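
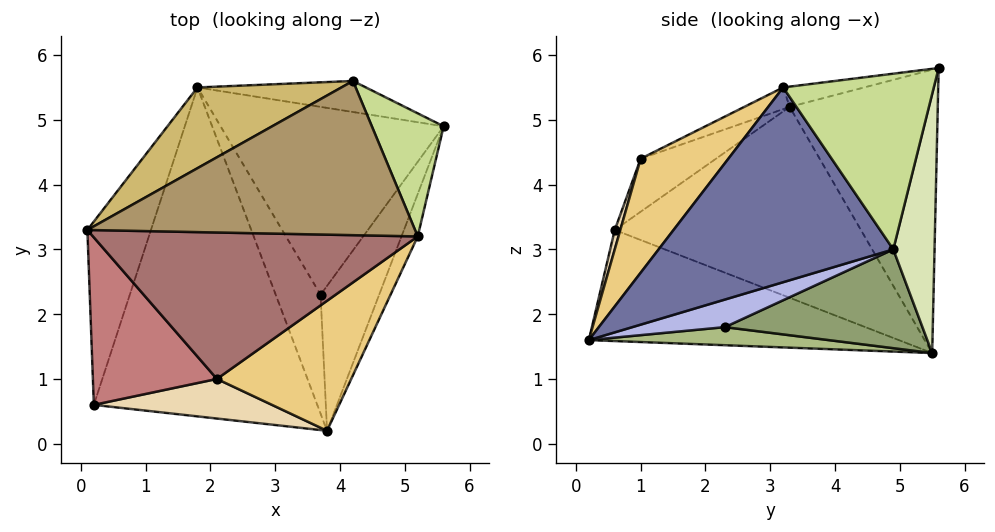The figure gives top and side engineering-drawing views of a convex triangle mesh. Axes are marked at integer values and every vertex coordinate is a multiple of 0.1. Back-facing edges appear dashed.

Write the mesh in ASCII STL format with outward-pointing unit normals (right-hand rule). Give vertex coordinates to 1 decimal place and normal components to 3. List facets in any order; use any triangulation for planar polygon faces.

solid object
 facet normal 0.939 -0.336 -0.078
  outer loop
   vertex 5.2 3.2 5.5
   vertex 3.8 0.2 1.6
   vertex 5.6 4.9 3.0
  endloop
 endfacet
 facet normal -0.933 0.184 -0.311
  outer loop
   vertex 0.2 0.6 3.3
   vertex 0.1 3.3 5.2
   vertex 1.8 5.5 1.4
  endloop
 endfacet
 facet normal -0.436 -0.198 -0.878
  outer loop
   vertex 0.2 0.6 3.3
   vertex 1.8 5.5 1.4
   vertex 3.8 0.2 1.6
  endloop
 endfacet
 facet normal 0.423 0.106 -0.900
  outer loop
   vertex 3.7 2.3 1.8
   vertex 5.6 4.9 3.0
   vertex 3.8 0.2 1.6
  endloop
 endfacet
 facet normal 0.402 0.125 -0.907
  outer loop
   vertex 3.7 2.3 1.8
   vertex 1.8 5.5 1.4
   vertex 5.6 4.9 3.0
  endloop
 endfacet
 facet normal 0.372 0.106 -0.922
  outer loop
   vertex 3.7 2.3 1.8
   vertex 3.8 0.2 1.6
   vertex 1.8 5.5 1.4
  endloop
 endfacet
 facet normal 0.877 0.321 0.358
  outer loop
   vertex 4.2 5.6 5.8
   vertex 5.2 3.2 5.5
   vertex 5.6 4.9 3.0
  endloop
 endfacet
 facet normal 0.210 0.968 -0.137
  outer loop
   vertex 4.2 5.6 5.8
   vertex 5.6 4.9 3.0
   vertex 1.8 5.5 1.4
  endloop
 endfacet
 facet normal -0.061 -0.149 0.987
  outer loop
   vertex 4.2 5.6 5.8
   vertex 0.1 3.3 5.2
   vertex 5.2 3.2 5.5
  endloop
 endfacet
 facet normal -0.501 0.827 0.255
  outer loop
   vertex 4.2 5.6 5.8
   vertex 1.8 5.5 1.4
   vertex 0.1 3.3 5.2
  endloop
 endfacet
 facet normal 0.396 -0.791 0.466
  outer loop
   vertex 2.1 1.0 4.4
   vertex 3.8 0.2 1.6
   vertex 5.2 3.2 5.5
  endloop
 endfacet
 facet normal 0.032 -0.956 0.292
  outer loop
   vertex 2.1 1.0 4.4
   vertex 0.2 0.6 3.3
   vertex 3.8 0.2 1.6
  endloop
 endfacet
 facet normal -0.062 -0.375 0.925
  outer loop
   vertex 2.1 1.0 4.4
   vertex 5.2 3.2 5.5
   vertex 0.1 3.3 5.2
  endloop
 endfacet
 facet normal -0.328 -0.552 0.767
  outer loop
   vertex 2.1 1.0 4.4
   vertex 0.1 3.3 5.2
   vertex 0.2 0.6 3.3
  endloop
 endfacet
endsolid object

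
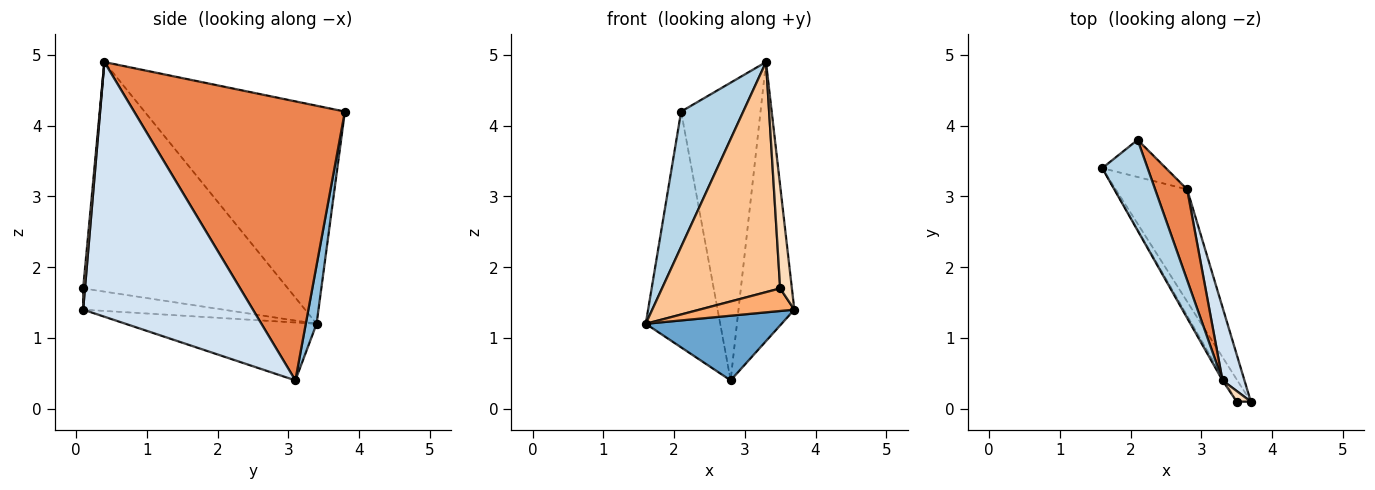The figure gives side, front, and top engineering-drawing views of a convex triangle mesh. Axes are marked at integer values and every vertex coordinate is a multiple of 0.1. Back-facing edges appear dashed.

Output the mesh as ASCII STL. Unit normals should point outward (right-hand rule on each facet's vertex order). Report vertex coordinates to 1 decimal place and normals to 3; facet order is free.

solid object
 facet normal -0.575 -0.409 -0.709
  outer loop
   vertex 2.8 3.1 0.4
   vertex 3.7 0.1 1.4
   vertex 1.6 3.4 1.2
  endloop
 endfacet
 facet normal 0.142 0.978 -0.154
  outer loop
   vertex 2.1 3.8 4.2
   vertex 2.8 3.1 0.4
   vertex 1.6 3.4 1.2
  endloop
 endfacet
 facet normal -0.937 -0.291 0.195
  outer loop
   vertex 3.3 0.4 4.9
   vertex 2.1 3.8 4.2
   vertex 1.6 3.4 1.2
  endloop
 endfacet
 facet normal 0.947 0.311 0.082
  outer loop
   vertex 3.3 0.4 4.9
   vertex 3.7 0.1 1.4
   vertex 2.8 3.1 0.4
  endloop
 endfacet
 facet normal 0.930 0.350 0.107
  outer loop
   vertex 3.3 0.4 4.9
   vertex 2.8 3.1 0.4
   vertex 2.1 3.8 4.2
  endloop
 endfacet
 facet normal -0.725 -0.491 -0.483
  outer loop
   vertex 3.5 0.1 1.7
   vertex 1.6 3.4 1.2
   vertex 3.7 0.1 1.4
  endloop
 endfacet
 facet normal -0.866 -0.500 -0.007
  outer loop
   vertex 3.5 0.1 1.7
   vertex 3.3 0.4 4.9
   vertex 1.6 3.4 1.2
  endloop
 endfacet
 facet normal 0.153 -0.983 0.102
  outer loop
   vertex 3.5 0.1 1.7
   vertex 3.7 0.1 1.4
   vertex 3.3 0.4 4.9
  endloop
 endfacet
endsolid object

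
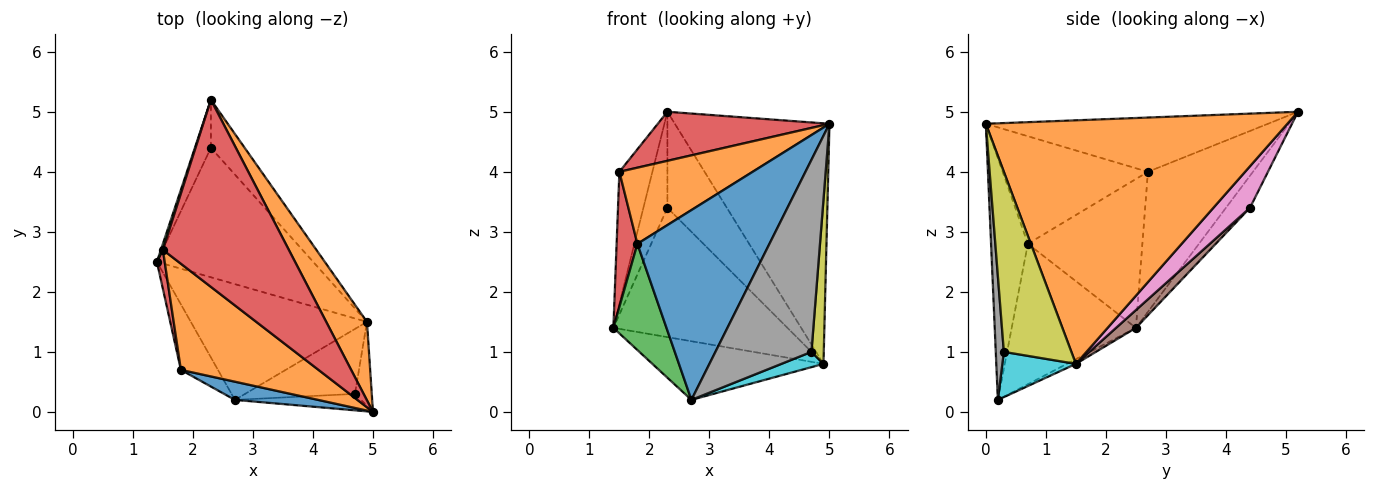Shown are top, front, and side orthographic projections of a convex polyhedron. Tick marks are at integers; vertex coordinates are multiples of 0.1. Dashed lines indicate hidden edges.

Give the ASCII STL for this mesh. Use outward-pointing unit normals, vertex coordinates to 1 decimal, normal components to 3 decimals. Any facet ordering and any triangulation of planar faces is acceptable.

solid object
 facet normal -0.024 0.452 -0.892
  outer loop
   vertex 4.9 1.5 0.8
   vertex 2.7 0.2 0.2
   vertex 1.4 2.5 1.4
  endloop
 endfacet
 facet normal 0.880 0.451 0.147
  outer loop
   vertex 4.9 1.5 0.8
   vertex 2.3 5.2 5.0
   vertex 5.0 0.0 4.8
  endloop
 endfacet
 facet normal -0.954 0.300 0.014
  outer loop
   vertex 1.5 2.7 4.0
   vertex 2.3 5.2 5.0
   vertex 1.4 2.5 1.4
  endloop
 endfacet
 facet normal -0.385 -0.234 0.893
  outer loop
   vertex 1.5 2.7 4.0
   vertex 5.0 0.0 4.8
   vertex 2.3 5.2 5.0
  endloop
 endfacet
 facet normal -0.667 0.667 -0.333
  outer loop
   vertex 2.3 4.4 3.4
   vertex 1.4 2.5 1.4
   vertex 2.3 5.2 5.0
  endloop
 endfacet
 facet normal 0.080 0.704 -0.705
  outer loop
   vertex 2.3 4.4 3.4
   vertex 4.9 1.5 0.8
   vertex 1.4 2.5 1.4
  endloop
 endfacet
 facet normal 0.482 0.784 -0.392
  outer loop
   vertex 2.3 4.4 3.4
   vertex 2.3 5.2 5.0
   vertex 4.9 1.5 0.8
  endloop
 endfacet
 facet normal 0.084 -0.993 -0.085
  outer loop
   vertex 4.7 0.3 1.0
   vertex 5.0 0.0 4.8
   vertex 2.7 0.2 0.2
  endloop
 endfacet
 facet normal 0.980 -0.179 -0.091
  outer loop
   vertex 4.7 0.3 1.0
   vertex 4.9 1.5 0.8
   vertex 5.0 0.0 4.8
  endloop
 endfacet
 facet normal 0.372 -0.213 -0.904
  outer loop
   vertex 4.7 0.3 1.0
   vertex 2.7 0.2 0.2
   vertex 4.9 1.5 0.8
  endloop
 endfacet
 facet normal -0.267 -0.959 0.092
  outer loop
   vertex 1.8 0.7 2.8
   vertex 2.7 0.2 0.2
   vertex 5.0 0.0 4.8
  endloop
 endfacet
 facet normal -0.536 -0.492 0.686
  outer loop
   vertex 1.8 0.7 2.8
   vertex 5.0 0.0 4.8
   vertex 1.5 2.7 4.0
  endloop
 endfacet
 facet normal -0.894 -0.382 -0.236
  outer loop
   vertex 1.8 0.7 2.8
   vertex 1.4 2.5 1.4
   vertex 2.7 0.2 0.2
  endloop
 endfacet
 facet normal -0.983 -0.178 0.052
  outer loop
   vertex 1.8 0.7 2.8
   vertex 1.5 2.7 4.0
   vertex 1.4 2.5 1.4
  endloop
 endfacet
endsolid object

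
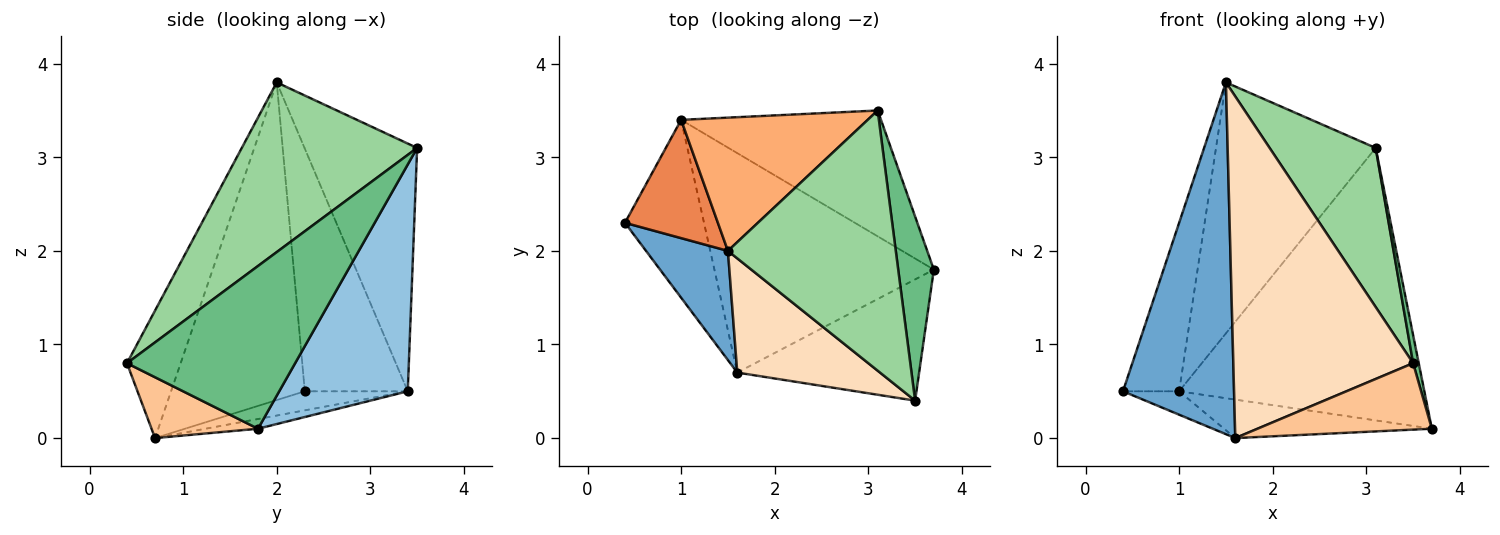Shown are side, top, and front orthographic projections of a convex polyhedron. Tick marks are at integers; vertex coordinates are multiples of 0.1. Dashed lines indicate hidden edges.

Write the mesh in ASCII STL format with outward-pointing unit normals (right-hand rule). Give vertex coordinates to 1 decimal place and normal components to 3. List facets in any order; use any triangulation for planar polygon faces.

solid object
 facet normal -0.755 -0.627 0.195
  outer loop
   vertex 1.6 0.7 0.0
   vertex 1.5 2.0 3.8
   vertex 0.4 2.3 0.5
  endloop
 endfacet
 facet normal 0.430 0.820 -0.379
  outer loop
   vertex 1.0 3.4 0.5
   vertex 3.1 3.5 3.1
   vertex 3.7 1.8 0.1
  endloop
 endfacet
 facet normal -0.233 0.127 -0.964
  outer loop
   vertex 1.0 3.4 0.5
   vertex 1.6 0.7 0.0
   vertex 0.4 2.3 0.5
  endloop
 endfacet
 facet normal -0.044 0.173 -0.984
  outer loop
   vertex 1.0 3.4 0.5
   vertex 3.7 1.8 0.1
   vertex 1.6 0.7 0.0
  endloop
 endfacet
 facet normal -0.832 0.454 0.319
  outer loop
   vertex 1.0 3.4 0.5
   vertex 0.4 2.3 0.5
   vertex 1.5 2.0 3.8
  endloop
 endfacet
 facet normal -0.529 0.750 0.398
  outer loop
   vertex 1.0 3.4 0.5
   vertex 1.5 2.0 3.8
   vertex 3.1 3.5 3.1
  endloop
 endfacet
 facet normal 0.282 -0.461 -0.842
  outer loop
   vertex 3.5 0.4 0.8
   vertex 1.6 0.7 0.0
   vertex 3.7 1.8 0.1
  endloop
 endfacet
 facet normal -0.273 -0.913 0.305
  outer loop
   vertex 3.5 0.4 0.8
   vertex 1.5 2.0 3.8
   vertex 1.6 0.7 0.0
  endloop
 endfacet
 facet normal 0.976 -0.033 0.214
  outer loop
   vertex 3.5 0.4 0.8
   vertex 3.7 1.8 0.1
   vertex 3.1 3.5 3.1
  endloop
 endfacet
 facet normal 0.653 -0.395 0.646
  outer loop
   vertex 3.5 0.4 0.8
   vertex 3.1 3.5 3.1
   vertex 1.5 2.0 3.8
  endloop
 endfacet
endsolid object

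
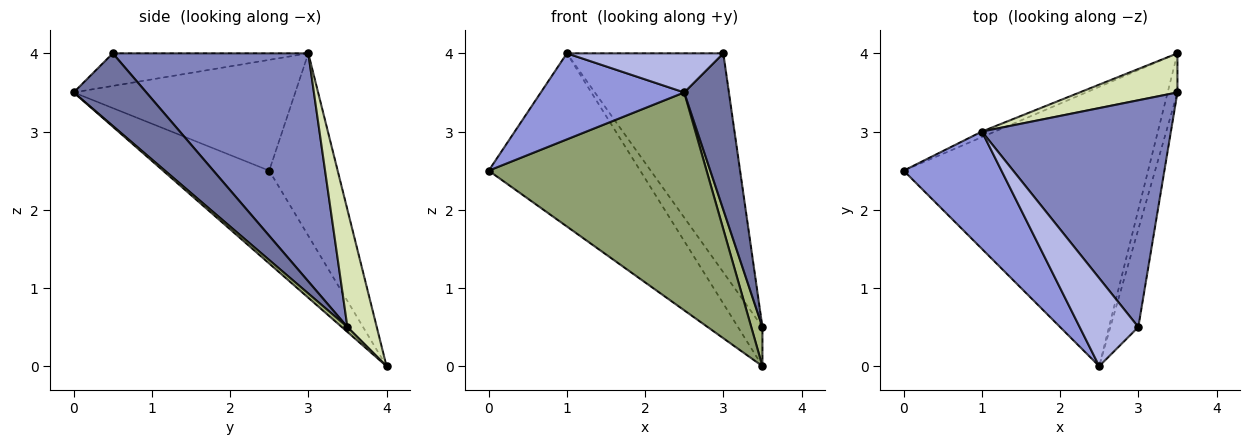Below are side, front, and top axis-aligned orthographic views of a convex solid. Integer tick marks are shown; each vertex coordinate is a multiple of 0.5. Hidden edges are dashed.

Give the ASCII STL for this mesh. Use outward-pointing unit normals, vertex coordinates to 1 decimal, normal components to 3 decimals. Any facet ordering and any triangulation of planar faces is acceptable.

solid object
 facet normal 0.809 -0.498 -0.311
  outer loop
   vertex 3.0 0.5 4.0
   vertex 2.5 0.0 3.5
   vertex 3.5 3.5 0.5
  endloop
 endfacet
 facet normal 0.656 0.524 0.543
  outer loop
   vertex 1.0 3.0 4.0
   vertex 3.0 0.5 4.0
   vertex 3.5 3.5 0.5
  endloop
 endfacet
 facet normal -0.675 -0.437 0.595
  outer loop
   vertex 1.0 3.0 4.0
   vertex 0.0 2.5 2.5
   vertex 2.5 0.0 3.5
  endloop
 endfacet
 facet normal -0.453 -0.362 0.815
  outer loop
   vertex 1.0 3.0 4.0
   vertex 2.5 0.0 3.5
   vertex 3.0 0.5 4.0
  endloop
 endfacet
 facet normal -0.287 -0.589 -0.755
  outer loop
   vertex 3.5 4.0 0.0
   vertex 2.5 0.0 3.5
   vertex 0.0 2.5 2.5
  endloop
 endfacet
 facet normal 0.333 -0.667 -0.667
  outer loop
   vertex 3.5 4.0 0.0
   vertex 3.5 3.5 0.5
   vertex 2.5 0.0 3.5
  endloop
 endfacet
 facet normal -0.411 0.911 -0.029
  outer loop
   vertex 3.5 4.0 0.0
   vertex 0.0 2.5 2.5
   vertex 1.0 3.0 4.0
  endloop
 endfacet
 facet normal 0.647 0.539 0.539
  outer loop
   vertex 3.5 4.0 0.0
   vertex 1.0 3.0 4.0
   vertex 3.5 3.5 0.5
  endloop
 endfacet
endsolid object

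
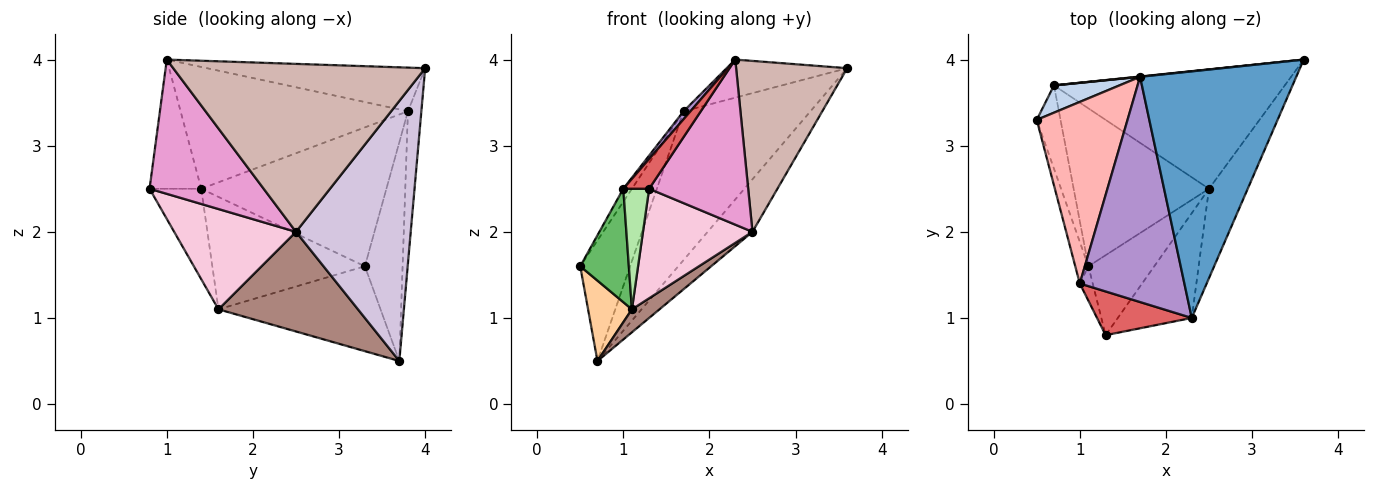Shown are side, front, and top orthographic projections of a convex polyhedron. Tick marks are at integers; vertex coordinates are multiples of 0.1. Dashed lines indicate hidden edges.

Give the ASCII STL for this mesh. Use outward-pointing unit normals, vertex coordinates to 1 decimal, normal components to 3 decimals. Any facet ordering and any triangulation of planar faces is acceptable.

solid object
 facet normal -0.266 0.147 0.953
  outer loop
   vertex 1.7 3.8 3.4
   vertex 2.3 1.0 4.0
   vertex 3.6 4.0 3.9
  endloop
 endfacet
 facet normal -0.593 0.785 0.178
  outer loop
   vertex 1.7 3.8 3.4
   vertex 0.7 3.7 0.5
   vertex 0.5 3.3 1.6
  endloop
 endfacet
 facet normal -0.105 0.994 0.002
  outer loop
   vertex 1.7 3.8 3.4
   vertex 3.6 4.0 3.9
   vertex 0.7 3.7 0.5
  endloop
 endfacet
 facet normal -0.932 -0.252 -0.261
  outer loop
   vertex 1.1 1.6 1.1
   vertex 0.5 3.3 1.6
   vertex 0.7 3.7 0.5
  endloop
 endfacet
 facet normal -0.947 -0.302 -0.111
  outer loop
   vertex 1.0 1.4 2.5
   vertex 0.5 3.3 1.6
   vertex 1.1 1.6 1.1
  endloop
 endfacet
 facet normal -0.887 -0.444 -0.127
  outer loop
   vertex 1.0 1.4 2.5
   vertex 1.1 1.6 1.1
   vertex 1.3 0.8 2.5
  endloop
 endfacet
 facet normal -0.748 -0.374 0.548
  outer loop
   vertex 1.0 1.4 2.5
   vertex 1.3 0.8 2.5
   vertex 2.3 1.0 4.0
  endloop
 endfacet
 facet normal -0.836 0.039 0.547
  outer loop
   vertex 1.0 1.4 2.5
   vertex 1.7 3.8 3.4
   vertex 0.5 3.3 1.6
  endloop
 endfacet
 facet normal -0.759 -0.023 0.651
  outer loop
   vertex 1.0 1.4 2.5
   vertex 2.3 1.0 4.0
   vertex 1.7 3.8 3.4
  endloop
 endfacet
 facet normal 0.718 0.281 -0.637
  outer loop
   vertex 2.5 2.5 2.0
   vertex 0.7 3.7 0.5
   vertex 3.6 4.0 3.9
  endloop
 endfacet
 facet normal 0.589 -0.116 -0.800
  outer loop
   vertex 2.5 2.5 2.0
   vertex 1.1 1.6 1.1
   vertex 0.7 3.7 0.5
  endloop
 endfacet
 facet normal 0.895 -0.395 -0.207
  outer loop
   vertex 2.5 2.5 2.0
   vertex 3.6 4.0 3.9
   vertex 2.3 1.0 4.0
  endloop
 endfacet
 facet normal 0.697 -0.605 -0.384
  outer loop
   vertex 2.5 2.5 2.0
   vertex 2.3 1.0 4.0
   vertex 1.3 0.8 2.5
  endloop
 endfacet
 facet normal 0.668 -0.601 -0.439
  outer loop
   vertex 2.5 2.5 2.0
   vertex 1.3 0.8 2.5
   vertex 1.1 1.6 1.1
  endloop
 endfacet
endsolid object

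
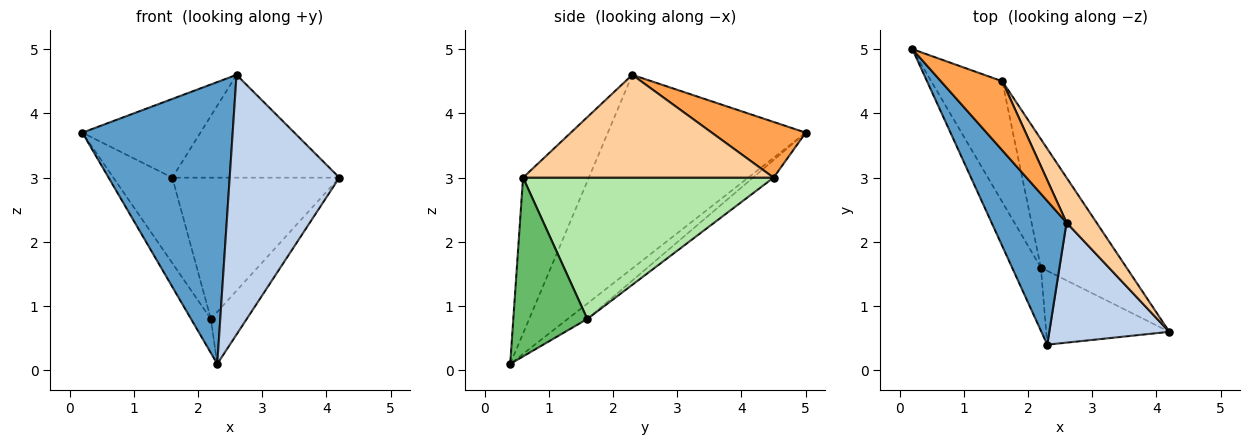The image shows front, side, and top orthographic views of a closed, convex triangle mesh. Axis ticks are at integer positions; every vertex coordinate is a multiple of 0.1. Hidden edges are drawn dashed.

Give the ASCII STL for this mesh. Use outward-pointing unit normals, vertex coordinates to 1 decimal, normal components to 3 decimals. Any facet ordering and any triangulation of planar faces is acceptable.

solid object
 facet normal -0.761 -0.578 0.295
  outer loop
   vertex 2.6 2.3 4.6
   vertex 0.2 5.0 3.7
   vertex 2.3 0.4 0.1
  endloop
 endfacet
 facet normal -0.478 -0.797 0.368
  outer loop
   vertex 2.6 2.3 4.6
   vertex 2.3 0.4 0.1
   vertex 4.2 0.6 3.0
  endloop
 endfacet
 facet normal 0.513 0.645 0.566
  outer loop
   vertex 1.6 4.5 3.0
   vertex 0.2 5.0 3.7
   vertex 2.6 2.3 4.6
  endloop
 endfacet
 facet normal 0.809 0.539 0.236
  outer loop
   vertex 1.6 4.5 3.0
   vertex 2.6 2.3 4.6
   vertex 4.2 0.6 3.0
  endloop
 endfacet
 facet normal 0.765 0.371 -0.527
  outer loop
   vertex 2.2 1.6 0.8
   vertex 4.2 0.6 3.0
   vertex 2.3 0.4 0.1
  endloop
 endfacet
 facet normal 0.743 0.495 -0.450
  outer loop
   vertex 2.2 1.6 0.8
   vertex 1.6 4.5 3.0
   vertex 4.2 0.6 3.0
  endloop
 endfacet
 facet normal -0.425 0.429 -0.797
  outer loop
   vertex 2.2 1.6 0.8
   vertex 2.3 0.4 0.1
   vertex 0.2 5.0 3.7
  endloop
 endfacet
 facet normal -0.198 0.566 -0.800
  outer loop
   vertex 2.2 1.6 0.8
   vertex 0.2 5.0 3.7
   vertex 1.6 4.5 3.0
  endloop
 endfacet
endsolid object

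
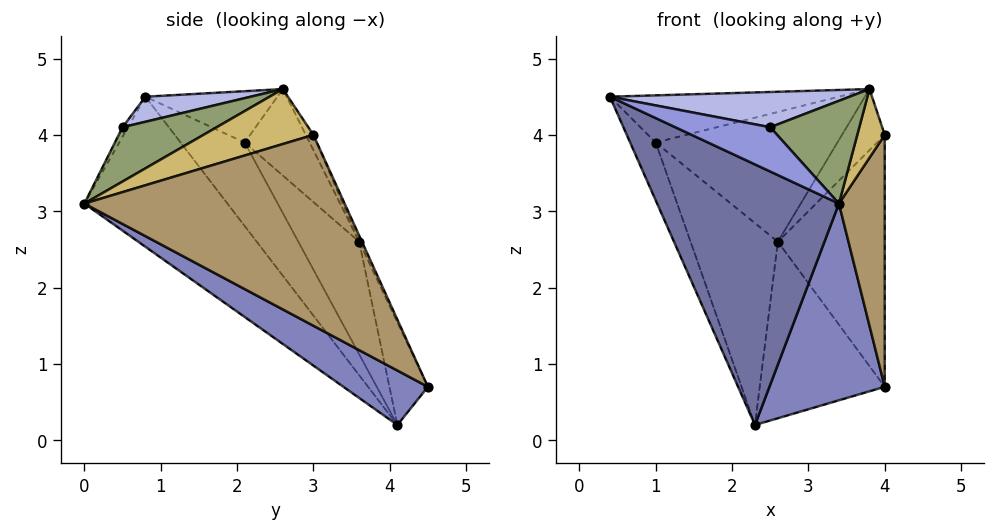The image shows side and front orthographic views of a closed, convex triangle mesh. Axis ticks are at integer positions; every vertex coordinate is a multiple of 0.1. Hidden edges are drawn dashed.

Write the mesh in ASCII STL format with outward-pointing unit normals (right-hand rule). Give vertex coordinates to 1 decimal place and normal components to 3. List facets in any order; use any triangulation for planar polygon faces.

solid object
 facet normal -0.465 -0.591 -0.659
  outer loop
   vertex 2.3 4.1 0.2
   vertex 3.4 0.0 3.1
   vertex 0.4 0.8 4.5
  endloop
 endfacet
 facet normal 0.349 -0.477 -0.807
  outer loop
   vertex 2.3 4.1 0.2
   vertex 4.0 4.5 0.7
   vertex 3.4 0.0 3.1
  endloop
 endfacet
 facet normal -0.052 -0.911 0.408
  outer loop
   vertex 2.5 0.5 4.1
   vertex 0.4 0.8 4.5
   vertex 3.4 0.0 3.1
  endloop
 endfacet
 facet normal 0.135 -0.308 0.942
  outer loop
   vertex 2.5 0.5 4.1
   vertex 3.8 2.6 4.6
   vertex 0.4 0.8 4.5
  endloop
 endfacet
 facet normal 0.514 -0.487 0.706
  outer loop
   vertex 2.5 0.5 4.1
   vertex 3.4 0.0 3.1
   vertex 3.8 2.6 4.6
  endloop
 endfacet
 facet normal -0.286 0.930 0.230
  outer loop
   vertex 2.6 3.6 2.6
   vertex 4.0 4.5 0.7
   vertex 2.3 4.1 0.2
  endloop
 endfacet
 facet normal -0.024 0.910 0.414
  outer loop
   vertex 4.0 3.0 4.0
   vertex 4.0 4.5 0.7
   vertex 2.6 3.6 2.6
  endloop
 endfacet
 facet normal -0.151 0.845 0.513
  outer loop
   vertex 4.0 3.0 4.0
   vertex 2.6 3.6 2.6
   vertex 3.8 2.6 4.6
  endloop
 endfacet
 facet normal 0.982 -0.173 -0.079
  outer loop
   vertex 4.0 3.0 4.0
   vertex 3.4 0.0 3.1
   vertex 4.0 4.5 0.7
  endloop
 endfacet
 facet normal 0.958 -0.239 0.160
  outer loop
   vertex 4.0 3.0 4.0
   vertex 3.8 2.6 4.6
   vertex 3.4 0.0 3.1
  endloop
 endfacet
 facet normal -0.293 0.509 0.809
  outer loop
   vertex 1.0 2.1 3.9
   vertex 0.4 0.8 4.5
   vertex 3.8 2.6 4.6
  endloop
 endfacet
 facet normal -0.279 0.781 0.558
  outer loop
   vertex 1.0 2.1 3.9
   vertex 3.8 2.6 4.6
   vertex 2.6 3.6 2.6
  endloop
 endfacet
 facet normal -0.922 0.368 -0.125
  outer loop
   vertex 1.0 2.1 3.9
   vertex 2.3 4.1 0.2
   vertex 0.4 0.8 4.5
  endloop
 endfacet
 facet normal -0.556 0.797 0.236
  outer loop
   vertex 1.0 2.1 3.9
   vertex 2.6 3.6 2.6
   vertex 2.3 4.1 0.2
  endloop
 endfacet
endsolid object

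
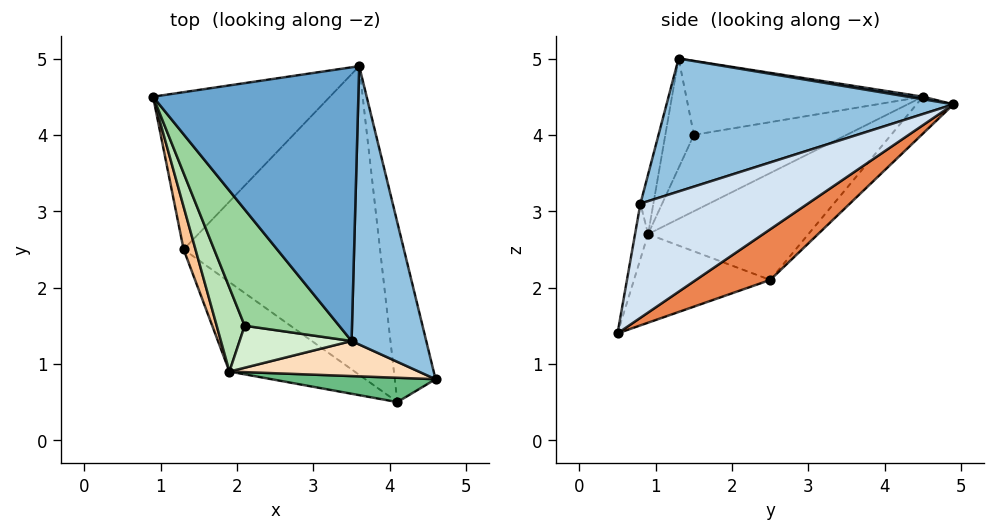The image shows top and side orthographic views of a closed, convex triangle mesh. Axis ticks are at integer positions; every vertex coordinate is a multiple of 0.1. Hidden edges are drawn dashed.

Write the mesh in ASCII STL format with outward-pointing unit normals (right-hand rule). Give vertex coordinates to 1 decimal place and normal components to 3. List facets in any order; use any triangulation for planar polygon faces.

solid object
 facet normal 0.012 0.164 0.986
  outer loop
   vertex 3.5 1.3 5.0
   vertex 3.6 4.9 4.4
   vertex 0.9 4.5 4.5
  endloop
 endfacet
 facet normal 0.870 0.057 0.489
  outer loop
   vertex 3.5 1.3 5.0
   vertex 4.6 0.8 3.1
   vertex 3.6 4.9 4.4
  endloop
 endfacet
 facet normal -0.135 0.750 -0.648
  outer loop
   vertex 1.3 2.5 2.1
   vertex 0.9 4.5 4.5
   vertex 3.6 4.9 4.4
  endloop
 endfacet
 facet normal 0.893 0.319 -0.319
  outer loop
   vertex 4.1 0.5 1.4
   vertex 3.6 4.9 4.4
   vertex 4.6 0.8 3.1
  endloop
 endfacet
 facet normal 0.206 0.567 -0.798
  outer loop
   vertex 4.1 0.5 1.4
   vertex 1.3 2.5 2.1
   vertex 3.6 4.9 4.4
  endloop
 endfacet
 facet normal -0.512 -0.463 -0.724
  outer loop
   vertex 1.9 0.9 2.7
   vertex 1.3 2.5 2.1
   vertex 4.1 0.5 1.4
  endloop
 endfacet
 facet normal -0.943 -0.314 0.105
  outer loop
   vertex 1.9 0.9 2.7
   vertex 0.9 4.5 4.5
   vertex 1.3 2.5 2.1
  endloop
 endfacet
 facet normal -0.068 -0.974 0.217
  outer loop
   vertex 1.9 0.9 2.7
   vertex 4.6 0.8 3.1
   vertex 3.5 1.3 5.0
  endloop
 endfacet
 facet normal -0.065 -0.979 0.192
  outer loop
   vertex 1.9 0.9 2.7
   vertex 4.1 0.5 1.4
   vertex 4.6 0.8 3.1
  endloop
 endfacet
 facet normal -0.577 -0.353 0.737
  outer loop
   vertex 2.1 1.5 4.0
   vertex 3.5 1.3 5.0
   vertex 0.9 4.5 4.5
  endloop
 endfacet
 facet normal -0.862 -0.397 0.316
  outer loop
   vertex 2.1 1.5 4.0
   vertex 0.9 4.5 4.5
   vertex 1.9 0.9 2.7
  endloop
 endfacet
 facet normal -0.423 -0.796 0.433
  outer loop
   vertex 2.1 1.5 4.0
   vertex 1.9 0.9 2.7
   vertex 3.5 1.3 5.0
  endloop
 endfacet
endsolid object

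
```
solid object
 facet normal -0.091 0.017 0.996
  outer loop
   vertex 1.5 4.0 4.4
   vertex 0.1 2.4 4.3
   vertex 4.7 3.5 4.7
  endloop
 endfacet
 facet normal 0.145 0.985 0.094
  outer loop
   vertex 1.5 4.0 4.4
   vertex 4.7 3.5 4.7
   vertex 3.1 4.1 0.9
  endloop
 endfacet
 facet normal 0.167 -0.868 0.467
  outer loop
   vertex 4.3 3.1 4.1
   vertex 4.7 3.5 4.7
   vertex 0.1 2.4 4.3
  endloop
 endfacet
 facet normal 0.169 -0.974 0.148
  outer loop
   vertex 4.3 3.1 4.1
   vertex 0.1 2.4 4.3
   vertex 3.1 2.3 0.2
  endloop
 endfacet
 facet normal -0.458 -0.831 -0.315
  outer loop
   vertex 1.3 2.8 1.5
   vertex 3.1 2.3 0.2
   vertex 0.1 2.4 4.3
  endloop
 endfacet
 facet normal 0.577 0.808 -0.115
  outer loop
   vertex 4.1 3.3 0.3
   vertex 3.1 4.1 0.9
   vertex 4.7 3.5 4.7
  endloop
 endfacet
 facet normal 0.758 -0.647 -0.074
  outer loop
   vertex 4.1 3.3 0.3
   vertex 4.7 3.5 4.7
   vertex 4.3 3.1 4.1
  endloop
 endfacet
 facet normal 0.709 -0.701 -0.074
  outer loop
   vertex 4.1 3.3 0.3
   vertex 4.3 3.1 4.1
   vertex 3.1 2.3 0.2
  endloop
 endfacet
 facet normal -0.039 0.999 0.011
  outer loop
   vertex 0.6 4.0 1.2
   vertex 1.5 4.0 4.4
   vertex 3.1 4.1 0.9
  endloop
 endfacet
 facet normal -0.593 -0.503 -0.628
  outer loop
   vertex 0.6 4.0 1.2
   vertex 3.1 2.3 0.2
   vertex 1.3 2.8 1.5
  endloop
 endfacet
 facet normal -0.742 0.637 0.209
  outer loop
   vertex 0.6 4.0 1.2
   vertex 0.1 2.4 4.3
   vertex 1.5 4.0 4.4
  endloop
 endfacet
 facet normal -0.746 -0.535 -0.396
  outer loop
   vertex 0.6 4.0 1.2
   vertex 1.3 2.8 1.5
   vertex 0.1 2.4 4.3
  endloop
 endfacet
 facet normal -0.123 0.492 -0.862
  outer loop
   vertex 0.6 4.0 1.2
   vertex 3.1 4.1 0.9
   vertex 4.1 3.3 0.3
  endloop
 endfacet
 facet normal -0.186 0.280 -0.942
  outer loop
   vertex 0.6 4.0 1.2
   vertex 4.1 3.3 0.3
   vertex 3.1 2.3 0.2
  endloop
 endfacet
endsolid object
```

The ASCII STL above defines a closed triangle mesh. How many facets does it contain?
14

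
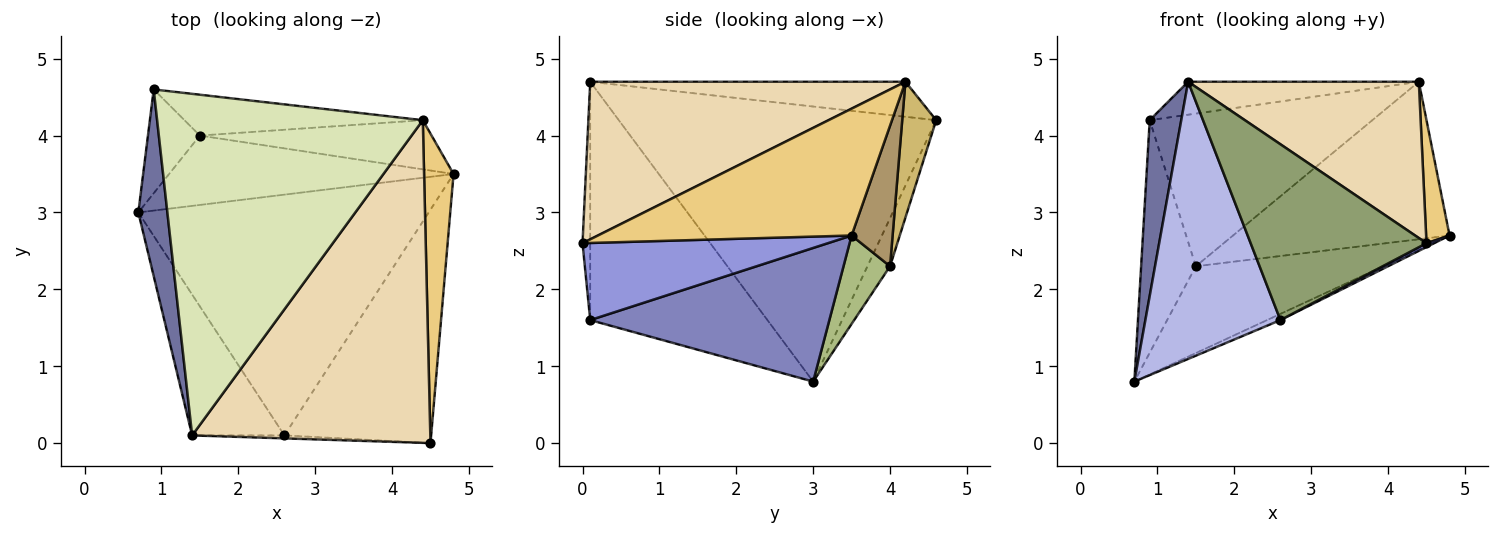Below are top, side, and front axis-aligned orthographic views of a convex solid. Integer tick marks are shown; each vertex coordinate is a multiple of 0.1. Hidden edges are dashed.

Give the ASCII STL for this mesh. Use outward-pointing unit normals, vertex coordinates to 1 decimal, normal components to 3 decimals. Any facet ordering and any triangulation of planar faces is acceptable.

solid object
 facet normal -0.990 -0.098 0.104
  outer loop
   vertex 1.4 0.1 4.7
   vertex 0.9 4.6 4.2
   vertex 0.7 3.0 0.8
  endloop
 endfacet
 facet normal 0.418 0.023 -0.908
  outer loop
   vertex 2.6 0.1 1.6
   vertex 0.7 3.0 0.8
   vertex 4.8 3.5 2.7
  endloop
 endfacet
 facet normal 0.465 -0.015 -0.885
  outer loop
   vertex 2.6 0.1 1.6
   vertex 4.8 3.5 2.7
   vertex 4.5 0.0 2.6
  endloop
 endfacet
 facet normal -0.760 -0.579 -0.294
  outer loop
   vertex 2.6 0.1 1.6
   vertex 1.4 0.1 4.7
   vertex 0.7 3.0 0.8
  endloop
 endfacet
 facet normal -0.044 -0.999 -0.017
  outer loop
   vertex 2.6 0.1 1.6
   vertex 4.5 0.0 2.6
   vertex 1.4 0.1 4.7
  endloop
 endfacet
 facet normal 0.190 0.767 -0.613
  outer loop
   vertex 1.5 4.0 2.3
   vertex 4.8 3.5 2.7
   vertex 0.7 3.0 0.8
  endloop
 endfacet
 facet normal -0.353 0.854 -0.381
  outer loop
   vertex 1.5 4.0 2.3
   vertex 0.7 3.0 0.8
   vertex 0.9 4.6 4.2
  endloop
 endfacet
 facet normal -0.130 0.095 0.987
  outer loop
   vertex 4.4 4.2 4.7
   vertex 0.9 4.6 4.2
   vertex 1.4 0.1 4.7
  endloop
 endfacet
 facet normal 0.178 0.939 -0.293
  outer loop
   vertex 4.4 4.2 4.7
   vertex 4.8 3.5 2.7
   vertex 1.5 4.0 2.3
  endloop
 endfacet
 facet normal 0.146 0.956 -0.256
  outer loop
   vertex 4.4 4.2 4.7
   vertex 1.5 4.0 2.3
   vertex 0.9 4.6 4.2
  endloop
 endfacet
 facet normal 0.970 -0.090 0.225
  outer loop
   vertex 4.4 4.2 4.7
   vertex 4.5 0.0 2.6
   vertex 4.8 3.5 2.7
  endloop
 endfacet
 facet normal 0.512 -0.374 0.773
  outer loop
   vertex 4.4 4.2 4.7
   vertex 1.4 0.1 4.7
   vertex 4.5 0.0 2.6
  endloop
 endfacet
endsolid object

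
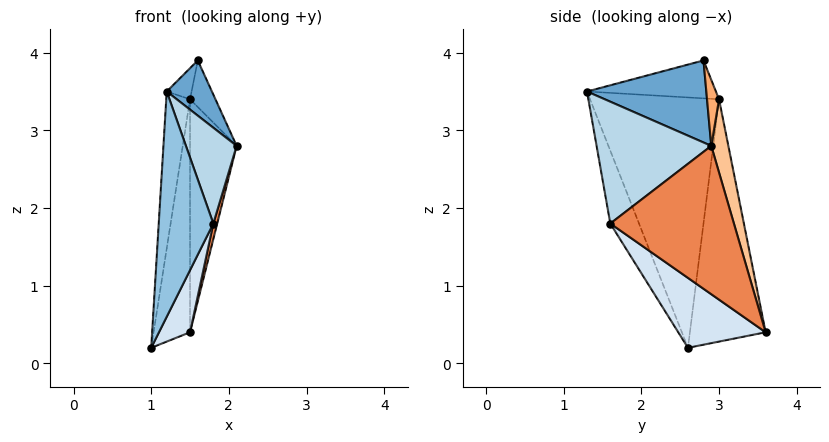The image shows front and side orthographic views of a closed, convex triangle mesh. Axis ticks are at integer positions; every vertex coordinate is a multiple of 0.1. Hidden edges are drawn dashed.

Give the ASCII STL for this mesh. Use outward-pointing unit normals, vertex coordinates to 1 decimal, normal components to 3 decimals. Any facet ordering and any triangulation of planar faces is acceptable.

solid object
 facet normal 0.870 -0.330 0.366
  outer loop
   vertex 1.6 2.8 3.9
   vertex 1.2 1.3 3.5
   vertex 2.1 2.9 2.8
  endloop
 endfacet
 facet normal -0.443 -0.843 -0.305
  outer loop
   vertex 1.8 1.6 1.8
   vertex 1.2 1.3 3.5
   vertex 1.0 2.6 0.2
  endloop
 endfacet
 facet normal 0.887 -0.392 0.244
  outer loop
   vertex 1.8 1.6 1.8
   vertex 2.1 2.9 2.8
   vertex 1.2 1.3 3.5
  endloop
 endfacet
 facet normal 0.779 -0.277 -0.563
  outer loop
   vertex 1.8 1.6 1.8
   vertex 1.0 2.6 0.2
   vertex 1.5 3.6 0.4
  endloop
 endfacet
 facet normal 0.968 -0.030 -0.251
  outer loop
   vertex 1.8 1.6 1.8
   vertex 1.5 3.6 0.4
   vertex 2.1 2.9 2.8
  endloop
 endfacet
 facet normal 0.412 0.872 0.266
  outer loop
   vertex 1.5 3.0 3.4
   vertex 1.6 2.8 3.9
   vertex 2.1 2.9 2.8
  endloop
 endfacet
 facet normal 0.338 0.923 0.185
  outer loop
   vertex 1.5 3.0 3.4
   vertex 2.1 2.9 2.8
   vertex 1.5 3.6 0.4
  endloop
 endfacet
 facet normal -0.898 0.432 0.086
  outer loop
   vertex 1.5 3.0 3.4
   vertex 1.5 3.6 0.4
   vertex 1.0 2.6 0.2
  endloop
 endfacet
 facet normal -0.975 0.180 0.130
  outer loop
   vertex 1.5 3.0 3.4
   vertex 1.0 2.6 0.2
   vertex 1.2 1.3 3.5
  endloop
 endfacet
 facet normal -0.947 0.183 0.263
  outer loop
   vertex 1.5 3.0 3.4
   vertex 1.2 1.3 3.5
   vertex 1.6 2.8 3.9
  endloop
 endfacet
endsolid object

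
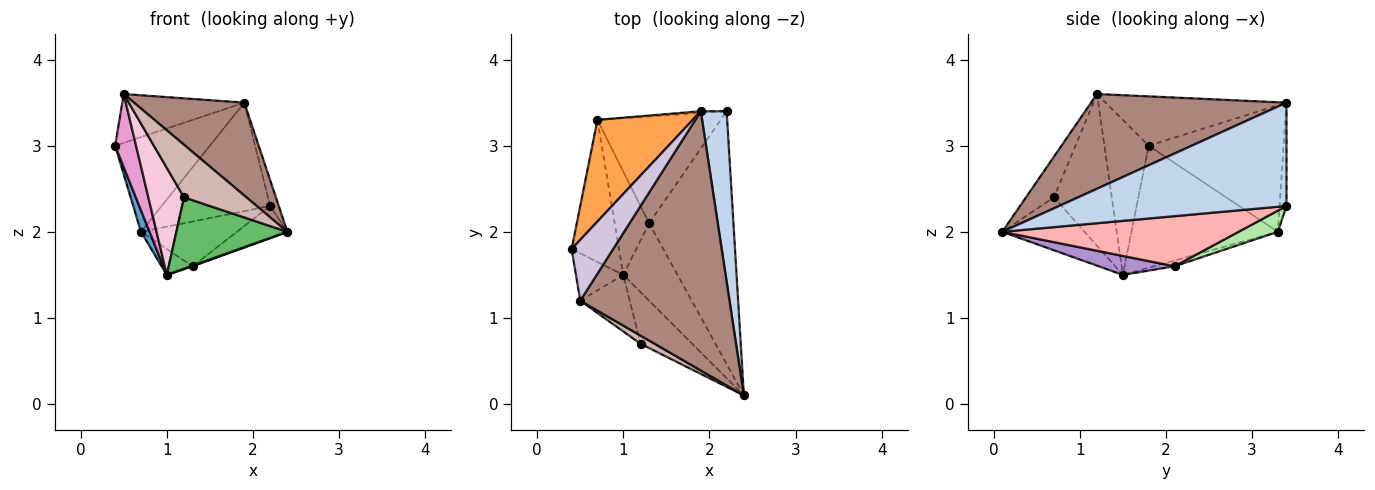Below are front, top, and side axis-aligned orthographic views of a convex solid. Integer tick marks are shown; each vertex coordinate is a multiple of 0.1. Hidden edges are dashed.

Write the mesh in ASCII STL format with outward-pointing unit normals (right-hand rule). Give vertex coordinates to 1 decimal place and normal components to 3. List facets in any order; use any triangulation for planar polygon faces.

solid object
 facet normal -0.931 -0.055 -0.361
  outer loop
   vertex 0.7 3.3 2.0
   vertex 1.0 1.5 1.5
   vertex 0.4 1.8 3.0
  endloop
 endfacet
 facet normal 0.969 0.037 0.242
  outer loop
   vertex 1.9 3.4 3.5
   vertex 2.4 0.1 2.0
   vertex 2.2 3.4 2.3
  endloop
 endfacet
 facet normal -0.697 0.489 0.525
  outer loop
   vertex 1.9 3.4 3.5
   vertex 0.7 3.3 2.0
   vertex 0.4 1.8 3.0
  endloop
 endfacet
 facet normal -0.063 0.998 -0.016
  outer loop
   vertex 1.9 3.4 3.5
   vertex 2.2 3.4 2.3
   vertex 0.7 3.3 2.0
  endloop
 endfacet
 facet normal -0.515 -0.694 -0.503
  outer loop
   vertex 1.2 0.7 2.4
   vertex 1.0 1.5 1.5
   vertex 2.4 0.1 2.0
  endloop
 endfacet
 facet normal 0.157 0.382 -0.911
  outer loop
   vertex 1.3 2.1 1.6
   vertex 0.7 3.3 2.0
   vertex 2.2 3.4 2.3
  endloop
 endfacet
 facet normal -0.160 0.239 -0.958
  outer loop
   vertex 1.3 2.1 1.6
   vertex 1.0 1.5 1.5
   vertex 0.7 3.3 2.0
  endloop
 endfacet
 facet normal 0.508 0.108 -0.855
  outer loop
   vertex 1.3 2.1 1.6
   vertex 2.2 3.4 2.3
   vertex 2.4 0.1 2.0
  endloop
 endfacet
 facet normal 0.330 -0.007 -0.944
  outer loop
   vertex 1.3 2.1 1.6
   vertex 2.4 0.1 2.0
   vertex 1.0 1.5 1.5
  endloop
 endfacet
 facet normal -0.680 0.459 0.572
  outer loop
   vertex 0.5 1.2 3.6
   vertex 1.9 3.4 3.5
   vertex 0.4 1.8 3.0
  endloop
 endfacet
 facet normal 0.513 -0.290 0.808
  outer loop
   vertex 0.5 1.2 3.6
   vertex 2.4 0.1 2.0
   vertex 1.9 3.4 3.5
  endloop
 endfacet
 facet normal -0.405 -0.903 0.140
  outer loop
   vertex 0.5 1.2 3.6
   vertex 1.2 0.7 2.4
   vertex 2.4 0.1 2.0
  endloop
 endfacet
 facet normal -0.872 -0.412 -0.266
  outer loop
   vertex 0.5 1.2 3.6
   vertex 0.4 1.8 3.0
   vertex 1.0 1.5 1.5
  endloop
 endfacet
 facet normal -0.820 -0.506 -0.268
  outer loop
   vertex 0.5 1.2 3.6
   vertex 1.0 1.5 1.5
   vertex 1.2 0.7 2.4
  endloop
 endfacet
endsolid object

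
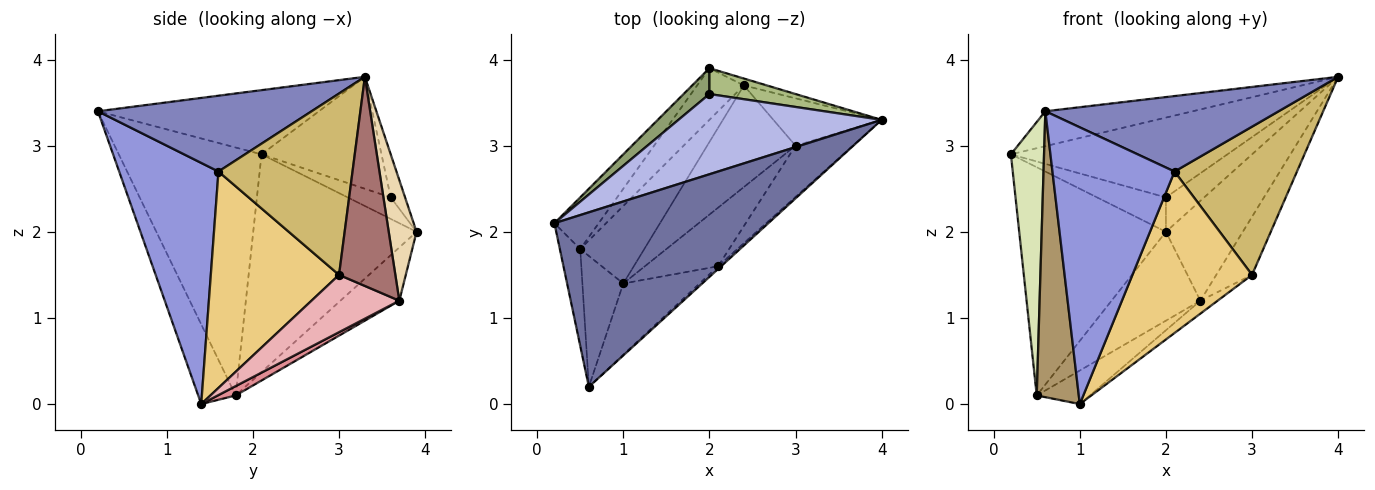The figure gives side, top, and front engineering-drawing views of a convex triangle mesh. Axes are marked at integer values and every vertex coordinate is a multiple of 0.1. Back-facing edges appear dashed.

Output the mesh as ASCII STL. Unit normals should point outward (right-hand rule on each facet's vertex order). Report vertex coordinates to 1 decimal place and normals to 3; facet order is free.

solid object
 facet normal -0.282 0.188 0.941
  outer loop
   vertex 0.6 0.2 3.4
   vertex 4.0 3.3 3.8
   vertex 0.2 2.1 2.9
  endloop
 endfacet
 facet normal 0.675 -0.737 -0.027
  outer loop
   vertex 2.1 1.6 2.7
   vertex 4.0 3.3 3.8
   vertex 0.6 0.2 3.4
  endloop
 endfacet
 facet normal 0.619 -0.761 -0.196
  outer loop
   vertex 2.1 1.6 2.7
   vertex 0.6 0.2 3.4
   vertex 1.0 1.4 0.0
  endloop
 endfacet
 facet normal -0.364 0.657 0.661
  outer loop
   vertex 2.0 3.6 2.4
   vertex 0.2 2.1 2.9
   vertex 4.0 3.3 3.8
  endloop
 endfacet
 facet normal -0.447 0.716 0.537
  outer loop
   vertex 2.0 3.6 2.4
   vertex 2.0 3.9 2.0
   vertex 0.2 2.1 2.9
  endloop
 endfacet
 facet normal -0.287 0.766 0.575
  outer loop
   vertex 2.0 3.6 2.4
   vertex 4.0 3.3 3.8
   vertex 2.0 3.9 2.0
  endloop
 endfacet
 facet normal -0.736 0.661 -0.150
  outer loop
   vertex 0.5 1.8 0.1
   vertex 0.2 2.1 2.9
   vertex 2.0 3.9 2.0
  endloop
 endfacet
 facet normal -0.971 -0.225 -0.080
  outer loop
   vertex 0.5 1.8 0.1
   vertex 0.6 0.2 3.4
   vertex 0.2 2.1 2.9
  endloop
 endfacet
 facet normal -0.630 -0.706 -0.323
  outer loop
   vertex 0.5 1.8 0.1
   vertex 1.0 1.4 0.0
   vertex 0.6 0.2 3.4
  endloop
 endfacet
 facet normal 0.719 -0.657 -0.227
  outer loop
   vertex 3.0 3.0 1.5
   vertex 4.0 3.3 3.8
   vertex 2.1 1.6 2.7
  endloop
 endfacet
 facet normal 0.710 -0.662 -0.240
  outer loop
   vertex 3.0 3.0 1.5
   vertex 2.1 1.6 2.7
   vertex 1.0 1.4 0.0
  endloop
 endfacet
 facet normal 0.340 0.938 -0.065
  outer loop
   vertex 2.4 3.7 1.2
   vertex 2.0 3.9 2.0
   vertex 4.0 3.3 3.8
  endloop
 endfacet
 facet normal 0.773 0.491 -0.400
  outer loop
   vertex 2.4 3.7 1.2
   vertex 4.0 3.3 3.8
   vertex 3.0 3.0 1.5
  endloop
 endfacet
 facet normal -0.497 0.750 -0.436
  outer loop
   vertex 2.4 3.7 1.2
   vertex 0.5 1.8 0.1
   vertex 2.0 3.9 2.0
  endloop
 endfacet
 facet normal 0.133 0.394 -0.910
  outer loop
   vertex 2.4 3.7 1.2
   vertex 1.0 1.4 0.0
   vertex 0.5 1.8 0.1
  endloop
 endfacet
 facet normal 0.541 0.106 -0.834
  outer loop
   vertex 2.4 3.7 1.2
   vertex 3.0 3.0 1.5
   vertex 1.0 1.4 0.0
  endloop
 endfacet
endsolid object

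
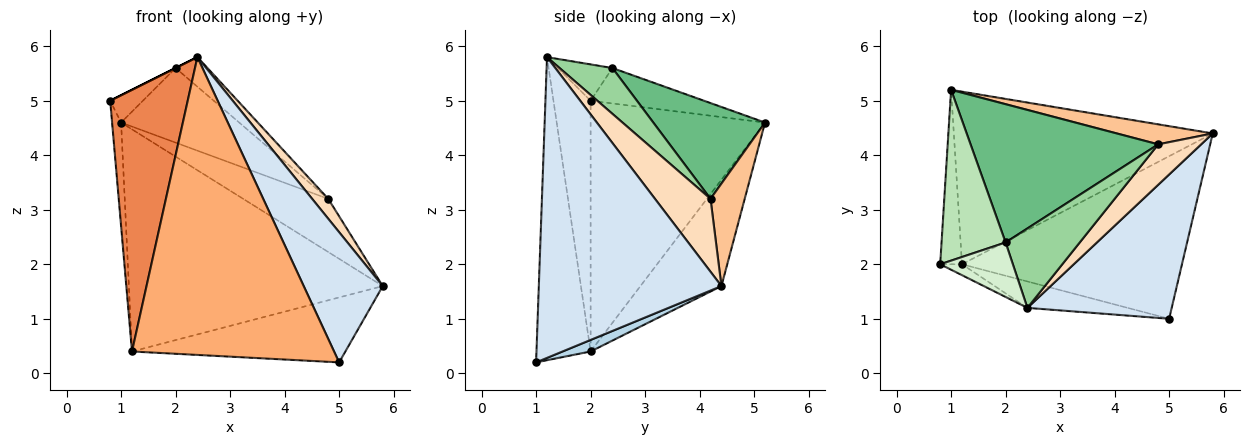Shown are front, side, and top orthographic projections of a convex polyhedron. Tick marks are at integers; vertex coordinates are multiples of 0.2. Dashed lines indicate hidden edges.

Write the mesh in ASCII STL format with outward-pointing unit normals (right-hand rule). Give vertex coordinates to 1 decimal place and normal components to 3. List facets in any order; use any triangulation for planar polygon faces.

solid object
 facet normal -0.995 0.051 -0.087
  outer loop
   vertex 1.2 2.0 0.4
   vertex 0.8 2.0 5.0
   vertex 1.0 5.2 4.6
  endloop
 endfacet
 facet normal -0.244 0.766 -0.595
  outer loop
   vertex 1.2 2.0 0.4
   vertex 1.0 5.2 4.6
   vertex 5.8 4.4 1.6
  endloop
 endfacet
 facet normal 0.049 0.370 -0.928
  outer loop
   vertex 1.2 2.0 0.4
   vertex 5.8 4.4 1.6
   vertex 5.0 1.0 0.2
  endloop
 endfacet
 facet normal 0.840 -0.364 0.403
  outer loop
   vertex 2.4 1.2 5.8
   vertex 5.0 1.0 0.2
   vertex 5.8 4.4 1.6
  endloop
 endfacet
 facet normal -0.432 -0.901 -0.038
  outer loop
   vertex 2.4 1.2 5.8
   vertex 0.8 2.0 5.0
   vertex 1.2 2.0 0.4
  endloop
 endfacet
 facet normal -0.258 -0.962 -0.085
  outer loop
   vertex 2.4 1.2 5.8
   vertex 1.2 2.0 0.4
   vertex 5.0 1.0 0.2
  endloop
 endfacet
 facet normal 0.352 0.876 0.329
  outer loop
   vertex 4.8 4.2 3.2
   vertex 5.8 4.4 1.6
   vertex 1.0 5.2 4.6
  endloop
 endfacet
 facet normal 0.836 -0.242 0.492
  outer loop
   vertex 4.8 4.2 3.2
   vertex 2.4 1.2 5.8
   vertex 5.8 4.4 1.6
  endloop
 endfacet
 facet normal 0.410 0.433 0.803
  outer loop
   vertex 2.0 2.4 5.6
   vertex 4.8 4.2 3.2
   vertex 1.0 5.2 4.6
  endloop
 endfacet
 facet normal 0.501 0.302 0.811
  outer loop
   vertex 2.0 2.4 5.6
   vertex 2.4 1.2 5.8
   vertex 4.8 4.2 3.2
  endloop
 endfacet
 facet normal -0.479 0.138 0.867
  outer loop
   vertex 2.0 2.4 5.6
   vertex 1.0 5.2 4.6
   vertex 0.8 2.0 5.0
  endloop
 endfacet
 facet normal -0.447 0.000 0.894
  outer loop
   vertex 2.0 2.4 5.6
   vertex 0.8 2.0 5.0
   vertex 2.4 1.2 5.8
  endloop
 endfacet
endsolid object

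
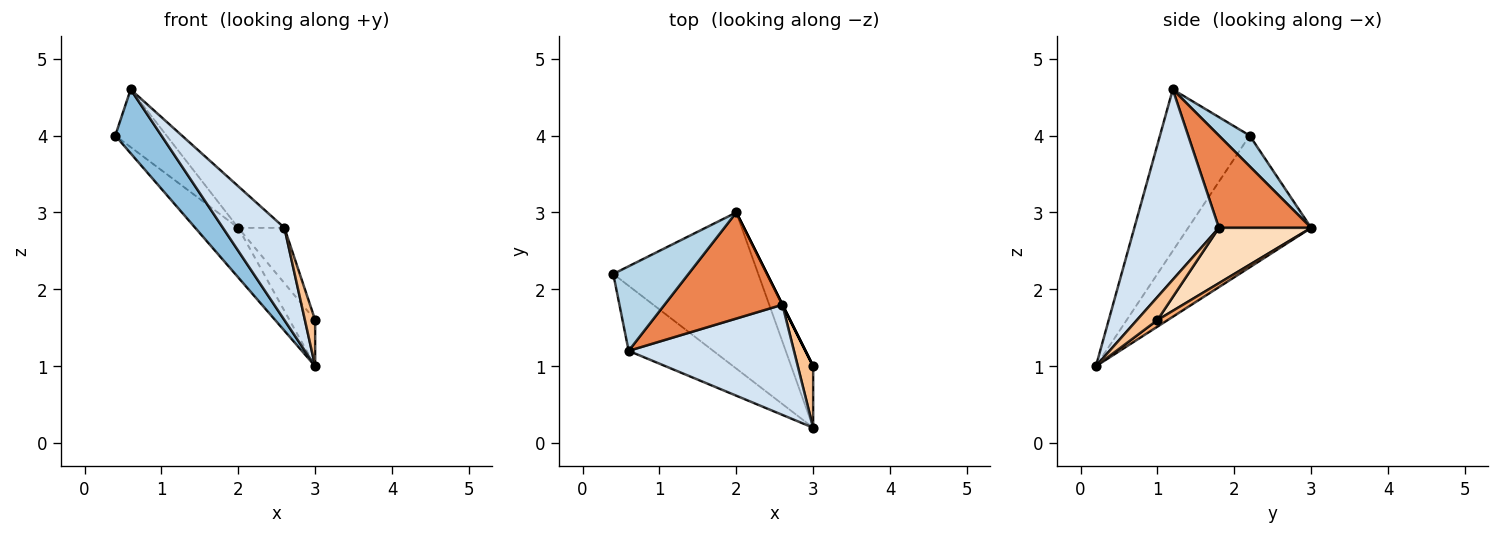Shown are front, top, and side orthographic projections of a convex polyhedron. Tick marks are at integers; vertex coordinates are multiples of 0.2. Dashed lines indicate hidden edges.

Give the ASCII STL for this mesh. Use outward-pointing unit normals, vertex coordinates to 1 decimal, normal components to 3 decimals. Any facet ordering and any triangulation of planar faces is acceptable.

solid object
 facet normal -0.655 0.229 -0.720
  outer loop
   vertex 2.0 3.0 2.8
   vertex 3.0 0.2 1.0
   vertex 0.4 2.2 4.0
  endloop
 endfacet
 facet normal -0.806 -0.415 -0.422
  outer loop
   vertex 0.6 1.2 4.6
   vertex 0.4 2.2 4.0
   vertex 3.0 0.2 1.0
  endloop
 endfacet
 facet normal 0.320 0.534 0.783
  outer loop
   vertex 0.6 1.2 4.6
   vertex 2.0 3.0 2.8
   vertex 0.4 2.2 4.0
  endloop
 endfacet
 facet normal 0.662 -0.481 0.575
  outer loop
   vertex 2.6 1.8 2.8
   vertex 0.6 1.2 4.6
   vertex 3.0 0.2 1.0
  endloop
 endfacet
 facet normal 0.589 0.294 0.753
  outer loop
   vertex 2.6 1.8 2.8
   vertex 2.0 3.0 2.8
   vertex 0.6 1.2 4.6
  endloop
 endfacet
 facet normal 0.233 0.583 -0.778
  outer loop
   vertex 3.0 1.0 1.6
   vertex 3.0 0.2 1.0
   vertex 2.0 3.0 2.8
  endloop
 endfacet
 facet normal 0.768 -0.384 0.512
  outer loop
   vertex 3.0 1.0 1.6
   vertex 2.6 1.8 2.8
   vertex 3.0 0.2 1.0
  endloop
 endfacet
 facet normal 0.894 0.447 0.000
  outer loop
   vertex 3.0 1.0 1.6
   vertex 2.0 3.0 2.8
   vertex 2.6 1.8 2.8
  endloop
 endfacet
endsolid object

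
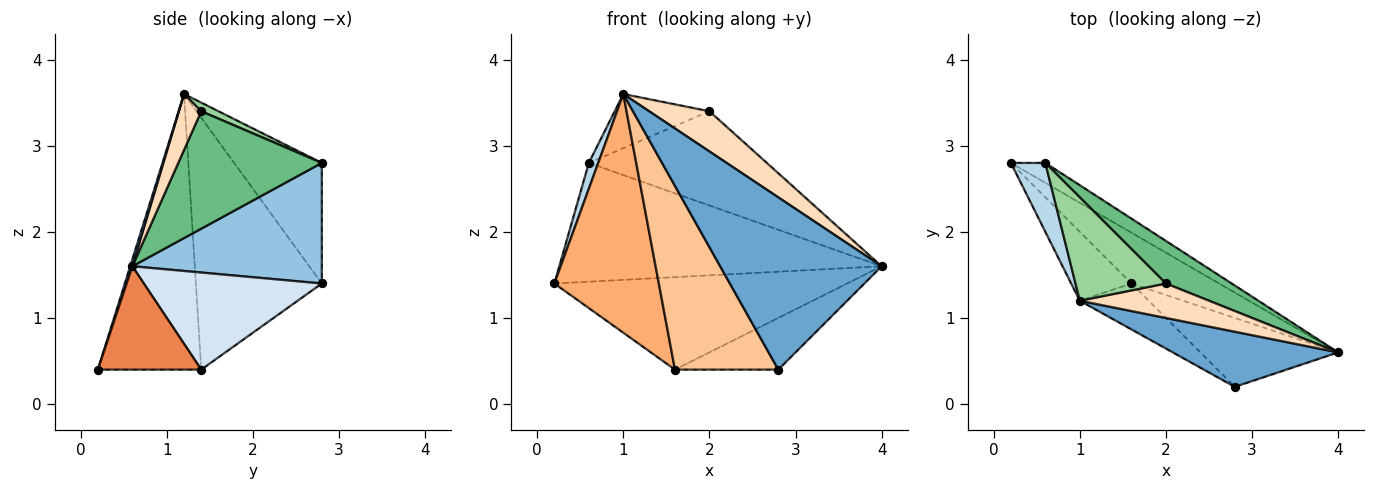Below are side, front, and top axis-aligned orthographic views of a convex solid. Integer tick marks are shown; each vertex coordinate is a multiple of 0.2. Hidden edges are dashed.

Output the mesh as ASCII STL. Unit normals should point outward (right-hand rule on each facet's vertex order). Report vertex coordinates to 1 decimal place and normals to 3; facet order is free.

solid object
 facet normal 0.013 -0.952 0.305
  outer loop
   vertex 2.8 0.2 0.4
   vertex 4.0 0.6 1.6
   vertex 1.0 1.2 3.6
  endloop
 endfacet
 facet normal 0.502 0.853 -0.143
  outer loop
   vertex 0.6 2.8 2.8
   vertex 4.0 0.6 1.6
   vertex 0.2 2.8 1.4
  endloop
 endfacet
 facet normal -0.956 -0.102 0.273
  outer loop
   vertex 0.6 2.8 2.8
   vertex 0.2 2.8 1.4
   vertex 1.0 1.2 3.6
  endloop
 endfacet
 facet normal 0.470 0.774 -0.425
  outer loop
   vertex 1.6 1.4 0.4
   vertex 0.2 2.8 1.4
   vertex 4.0 0.6 1.6
  endloop
 endfacet
 facet normal 0.514 0.514 -0.686
  outer loop
   vertex 1.6 1.4 0.4
   vertex 4.0 0.6 1.6
   vertex 2.8 0.2 0.4
  endloop
 endfacet
 facet normal -0.757 -0.628 -0.181
  outer loop
   vertex 1.6 1.4 0.4
   vertex 1.0 1.2 3.6
   vertex 0.2 2.8 1.4
  endloop
 endfacet
 facet normal -0.696 -0.696 -0.174
  outer loop
   vertex 1.6 1.4 0.4
   vertex 2.8 0.2 0.4
   vertex 1.0 1.2 3.6
  endloop
 endfacet
 facet normal 0.271 -0.731 0.626
  outer loop
   vertex 2.0 1.4 3.4
   vertex 1.0 1.2 3.6
   vertex 4.0 0.6 1.6
  endloop
 endfacet
 facet normal 0.592 0.734 0.332
  outer loop
   vertex 2.0 1.4 3.4
   vertex 4.0 0.6 1.6
   vertex 0.6 2.8 2.8
  endloop
 endfacet
 facet normal 0.084 0.462 0.883
  outer loop
   vertex 2.0 1.4 3.4
   vertex 0.6 2.8 2.8
   vertex 1.0 1.2 3.6
  endloop
 endfacet
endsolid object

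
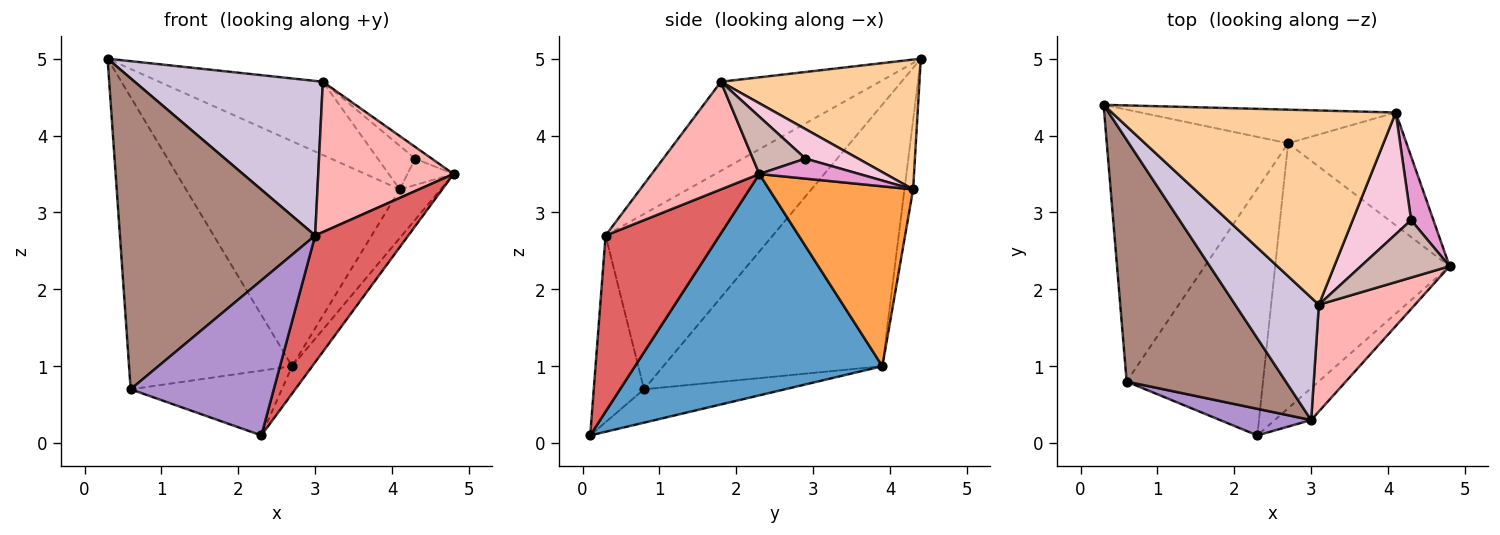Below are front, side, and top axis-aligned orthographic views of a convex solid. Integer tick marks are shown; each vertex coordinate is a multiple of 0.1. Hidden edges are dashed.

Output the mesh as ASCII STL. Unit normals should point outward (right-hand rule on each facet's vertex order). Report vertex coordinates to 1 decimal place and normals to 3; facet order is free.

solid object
 facet normal 0.784 0.064 -0.618
  outer loop
   vertex 2.7 3.9 1.0
   vertex 4.8 2.3 3.5
   vertex 2.3 0.1 0.1
  endloop
 endfacet
 facet normal -0.040 0.988 -0.148
  outer loop
   vertex 4.1 4.3 3.3
   vertex 2.7 3.9 1.0
   vertex 0.3 4.4 5.0
  endloop
 endfacet
 facet normal 0.813 0.231 -0.535
  outer loop
   vertex 4.1 4.3 3.3
   vertex 4.8 2.3 3.5
   vertex 2.7 3.9 1.0
  endloop
 endfacet
 facet normal 0.393 0.324 0.860
  outer loop
   vertex 4.1 4.3 3.3
   vertex 0.3 4.4 5.0
   vertex 3.1 1.8 4.7
  endloop
 endfacet
 facet normal -0.701 0.522 -0.486
  outer loop
   vertex 0.6 0.8 0.7
   vertex 0.3 4.4 5.0
   vertex 2.7 3.9 1.0
  endloop
 endfacet
 facet normal -0.230 0.247 -0.941
  outer loop
   vertex 0.6 0.8 0.7
   vertex 2.7 3.9 1.0
   vertex 2.3 0.1 0.1
  endloop
 endfacet
 facet normal 0.765 -0.625 -0.158
  outer loop
   vertex 3.0 0.3 2.7
   vertex 2.3 0.1 0.1
   vertex 4.8 2.3 3.5
  endloop
 endfacet
 facet normal 0.544 -0.684 0.486
  outer loop
   vertex 3.0 0.3 2.7
   vertex 4.8 2.3 3.5
   vertex 3.1 1.8 4.7
  endloop
 endfacet
 facet normal -0.327 -0.931 0.160
  outer loop
   vertex 3.0 0.3 2.7
   vertex 0.6 0.8 0.7
   vertex 2.3 0.1 0.1
  endloop
 endfacet
 facet normal -0.552 -0.654 0.518
  outer loop
   vertex 3.0 0.3 2.7
   vertex 3.1 1.8 4.7
   vertex 0.3 4.4 5.0
  endloop
 endfacet
 facet normal -0.560 -0.654 0.509
  outer loop
   vertex 3.0 0.3 2.7
   vertex 0.3 4.4 5.0
   vertex 0.6 0.8 0.7
  endloop
 endfacet
 facet normal 0.535 0.170 0.828
  outer loop
   vertex 4.3 2.9 3.7
   vertex 3.1 1.8 4.7
   vertex 4.8 2.3 3.5
  endloop
 endfacet
 facet normal 0.638 0.294 0.712
  outer loop
   vertex 4.3 2.9 3.7
   vertex 4.8 2.3 3.5
   vertex 4.1 4.3 3.3
  endloop
 endfacet
 facet normal 0.430 0.304 0.850
  outer loop
   vertex 4.3 2.9 3.7
   vertex 4.1 4.3 3.3
   vertex 3.1 1.8 4.7
  endloop
 endfacet
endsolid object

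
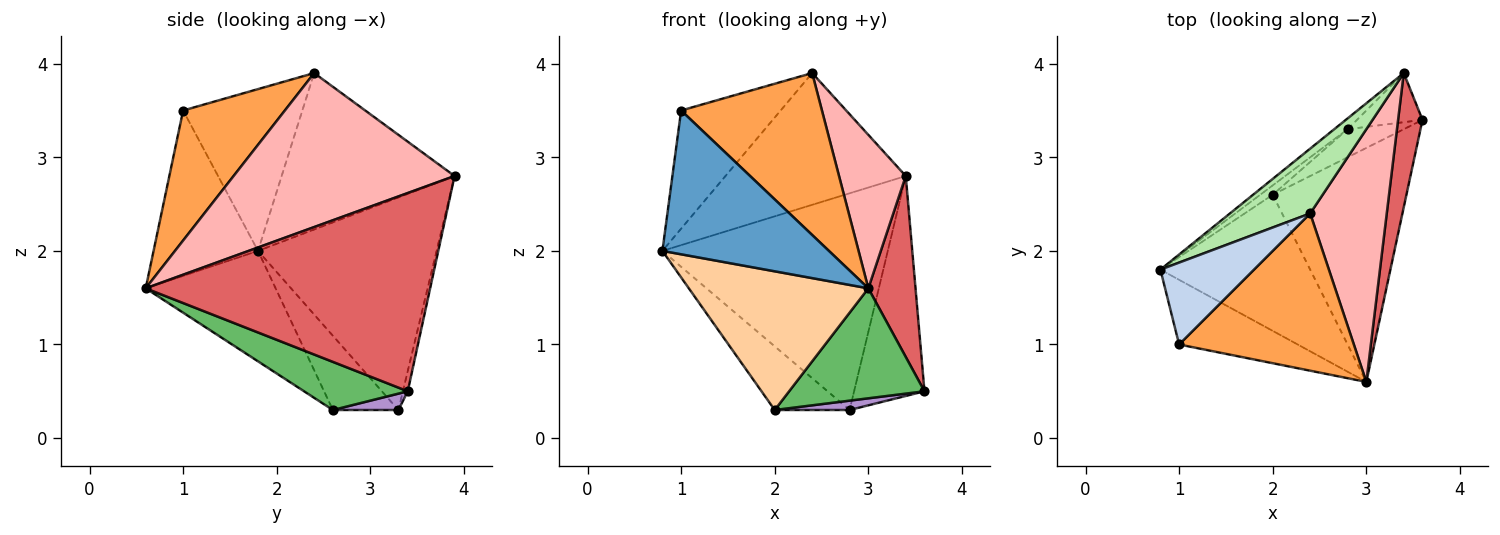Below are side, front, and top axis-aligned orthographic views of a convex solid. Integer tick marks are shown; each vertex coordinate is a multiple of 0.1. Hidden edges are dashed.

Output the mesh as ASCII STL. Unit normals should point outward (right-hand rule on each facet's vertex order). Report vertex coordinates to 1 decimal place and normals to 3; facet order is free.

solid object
 facet normal -0.497 -0.792 -0.356
  outer loop
   vertex 1.0 1.0 3.5
   vertex 0.8 1.8 2.0
   vertex 3.0 0.6 1.6
  endloop
 endfacet
 facet normal -0.702 0.586 0.406
  outer loop
   vertex 1.0 1.0 3.5
   vertex 2.4 2.4 3.9
   vertex 0.8 1.8 2.0
  endloop
 endfacet
 facet normal 0.460 -0.637 0.619
  outer loop
   vertex 1.0 1.0 3.5
   vertex 3.0 0.6 1.6
   vertex 2.4 2.4 3.9
  endloop
 endfacet
 facet normal -0.459 -0.634 -0.622
  outer loop
   vertex 2.0 2.6 0.3
   vertex 3.0 0.6 1.6
   vertex 0.8 1.8 2.0
  endloop
 endfacet
 facet normal 0.310 -0.404 -0.861
  outer loop
   vertex 2.0 2.6 0.3
   vertex 3.6 3.4 0.5
   vertex 3.0 0.6 1.6
  endloop
 endfacet
 facet normal -0.652 0.680 0.335
  outer loop
   vertex 3.4 3.9 2.8
   vertex 0.8 1.8 2.0
   vertex 2.4 2.4 3.9
  endloop
 endfacet
 facet normal 0.979 -0.163 0.120
  outer loop
   vertex 3.4 3.9 2.8
   vertex 3.0 0.6 1.6
   vertex 3.6 3.4 0.5
  endloop
 endfacet
 facet normal 0.864 -0.261 0.430
  outer loop
   vertex 3.4 3.9 2.8
   vertex 2.4 2.4 3.9
   vertex 3.0 0.6 1.6
  endloop
 endfacet
 facet normal 0.267 -0.305 -0.914
  outer loop
   vertex 2.8 3.3 0.3
   vertex 3.6 3.4 0.5
   vertex 2.0 2.6 0.3
  endloop
 endfacet
 facet normal -0.067 0.974 -0.218
  outer loop
   vertex 2.8 3.3 0.3
   vertex 3.4 3.9 2.8
   vertex 3.6 3.4 0.5
  endloop
 endfacet
 facet normal -0.655 0.748 -0.110
  outer loop
   vertex 2.8 3.3 0.3
   vertex 2.0 2.6 0.3
   vertex 0.8 1.8 2.0
  endloop
 endfacet
 facet normal -0.621 0.783 -0.039
  outer loop
   vertex 2.8 3.3 0.3
   vertex 0.8 1.8 2.0
   vertex 3.4 3.9 2.8
  endloop
 endfacet
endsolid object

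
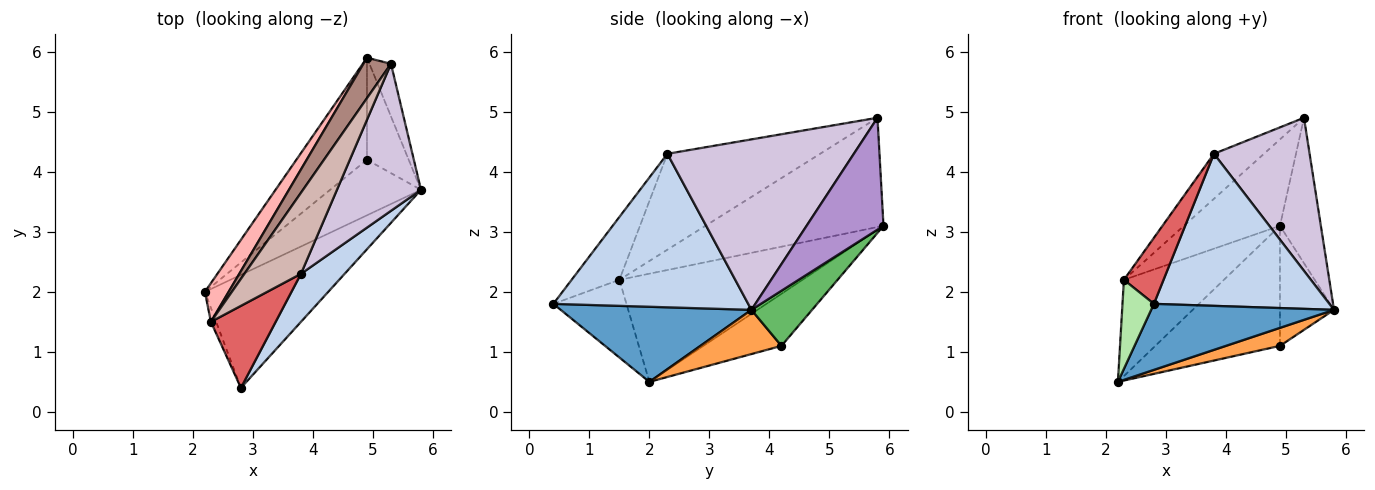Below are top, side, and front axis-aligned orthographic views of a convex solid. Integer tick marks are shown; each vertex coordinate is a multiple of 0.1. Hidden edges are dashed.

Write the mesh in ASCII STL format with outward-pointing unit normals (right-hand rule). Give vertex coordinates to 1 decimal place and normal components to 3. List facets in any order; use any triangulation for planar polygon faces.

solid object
 facet normal 0.466 -0.446 -0.764
  outer loop
   vertex 2.8 0.4 1.8
   vertex 2.2 2.0 0.5
   vertex 5.8 3.7 1.7
  endloop
 endfacet
 facet normal 0.727 -0.655 0.207
  outer loop
   vertex 3.8 2.3 4.3
   vertex 2.8 0.4 1.8
   vertex 5.8 3.7 1.7
  endloop
 endfacet
 facet normal 0.420 -0.280 -0.863
  outer loop
   vertex 4.9 4.2 1.1
   vertex 5.8 3.7 1.7
   vertex 2.2 2.0 0.5
  endloop
 endfacet
 facet normal -0.430 0.688 -0.585
  outer loop
   vertex 4.9 4.2 1.1
   vertex 2.2 2.0 0.5
   vertex 4.9 5.9 3.1
  endloop
 endfacet
 facet normal 0.650 0.579 -0.492
  outer loop
   vertex 4.9 4.2 1.1
   vertex 4.9 5.9 3.1
   vertex 5.8 3.7 1.7
  endloop
 endfacet
 facet normal -0.917 -0.394 -0.062
  outer loop
   vertex 2.3 1.5 2.2
   vertex 2.2 2.0 0.5
   vertex 2.8 0.4 1.8
  endloop
 endfacet
 facet normal -0.603 -0.500 0.621
  outer loop
   vertex 2.3 1.5 2.2
   vertex 2.8 0.4 1.8
   vertex 3.8 2.3 4.3
  endloop
 endfacet
 facet normal -0.862 0.471 0.189
  outer loop
   vertex 2.3 1.5 2.2
   vertex 4.9 5.9 3.1
   vertex 2.2 2.0 0.5
  endloop
 endfacet
 facet normal 0.870 0.463 -0.168
  outer loop
   vertex 5.3 5.8 4.9
   vertex 5.8 3.7 1.7
   vertex 4.9 5.9 3.1
  endloop
 endfacet
 facet normal 0.815 -0.418 0.402
  outer loop
   vertex 5.3 5.8 4.9
   vertex 3.8 2.3 4.3
   vertex 5.8 3.7 1.7
  endloop
 endfacet
 facet normal -0.859 0.463 0.217
  outer loop
   vertex 5.3 5.8 4.9
   vertex 4.9 5.9 3.1
   vertex 2.3 1.5 2.2
  endloop
 endfacet
 facet normal -0.829 0.272 0.489
  outer loop
   vertex 5.3 5.8 4.9
   vertex 2.3 1.5 2.2
   vertex 3.8 2.3 4.3
  endloop
 endfacet
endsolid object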